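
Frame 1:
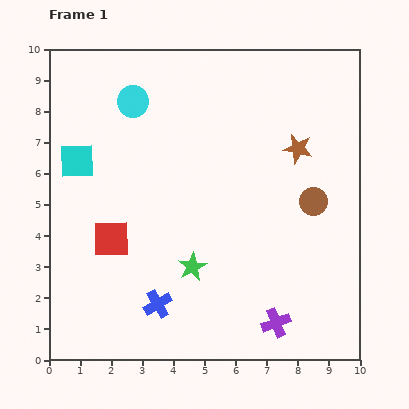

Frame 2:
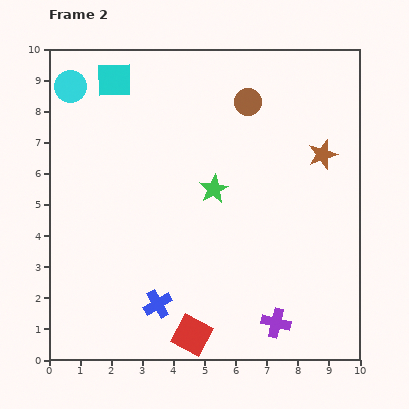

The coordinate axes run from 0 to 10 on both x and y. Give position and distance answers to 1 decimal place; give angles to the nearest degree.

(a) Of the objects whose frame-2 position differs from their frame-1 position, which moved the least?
the brown star

(moved 0.8)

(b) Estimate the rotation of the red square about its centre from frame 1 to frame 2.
29° clockwise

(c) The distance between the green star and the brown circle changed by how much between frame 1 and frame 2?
-1.4

Distance in frame 1: 4.4. Distance in frame 2: 3.0.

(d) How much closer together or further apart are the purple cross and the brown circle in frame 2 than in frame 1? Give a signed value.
+3.1

Distance in frame 1: 4.1. Distance in frame 2: 7.2.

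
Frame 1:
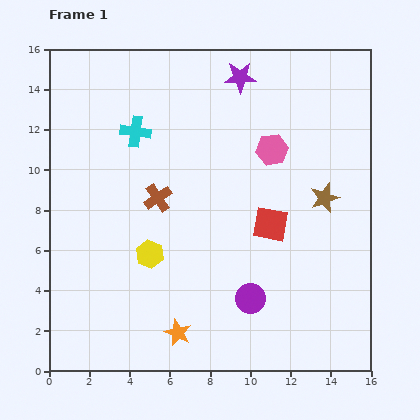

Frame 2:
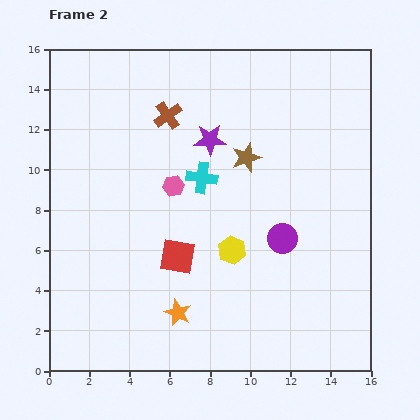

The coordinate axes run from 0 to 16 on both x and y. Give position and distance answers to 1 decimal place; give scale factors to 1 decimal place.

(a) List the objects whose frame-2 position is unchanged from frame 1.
none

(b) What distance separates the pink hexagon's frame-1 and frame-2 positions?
5.2

The pink hexagon moved from (11.1, 11.0) to (6.2, 9.2), a distance of √(4.9² + 1.8²) ≈ 5.2.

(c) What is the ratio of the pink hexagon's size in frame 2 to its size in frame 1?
0.7×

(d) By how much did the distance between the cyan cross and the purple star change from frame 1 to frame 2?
-4.0

Distance in frame 1: 5.9. Distance in frame 2: 1.9.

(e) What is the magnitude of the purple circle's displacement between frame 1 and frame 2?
3.4

The purple circle moved from (10.0, 3.6) to (11.6, 6.6), a distance of √(1.6² + 3.0²) ≈ 3.4.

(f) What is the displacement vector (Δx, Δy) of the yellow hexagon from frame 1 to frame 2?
(4.1, 0.2)

The yellow hexagon was at (5.0, 5.8) in frame 1 and (9.1, 6.0) in frame 2.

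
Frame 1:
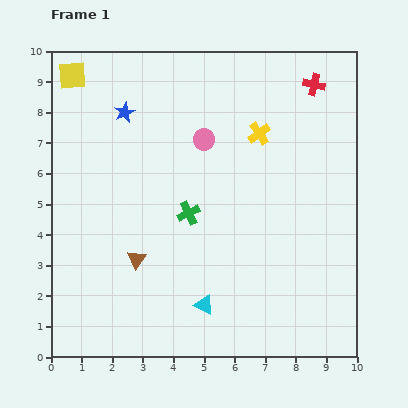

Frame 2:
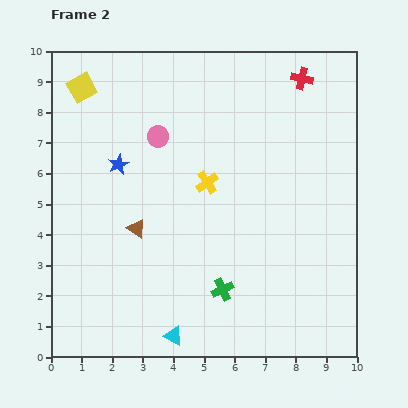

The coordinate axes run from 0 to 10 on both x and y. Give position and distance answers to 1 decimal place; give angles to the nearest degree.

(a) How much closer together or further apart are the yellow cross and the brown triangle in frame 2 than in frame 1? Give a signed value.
-3.0

Distance in frame 1: 5.7. Distance in frame 2: 2.7.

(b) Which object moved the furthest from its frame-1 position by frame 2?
the green cross

(moved 2.7; next 2.3)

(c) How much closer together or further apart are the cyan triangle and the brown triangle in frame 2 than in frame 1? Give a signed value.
+1.0

Distance in frame 1: 2.7. Distance in frame 2: 3.7.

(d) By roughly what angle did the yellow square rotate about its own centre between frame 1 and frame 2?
26° counter-clockwise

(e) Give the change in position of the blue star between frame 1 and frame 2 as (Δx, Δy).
(-0.2, -1.7)

The blue star was at (2.4, 8.0) in frame 1 and (2.2, 6.3) in frame 2.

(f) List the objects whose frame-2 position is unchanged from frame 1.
none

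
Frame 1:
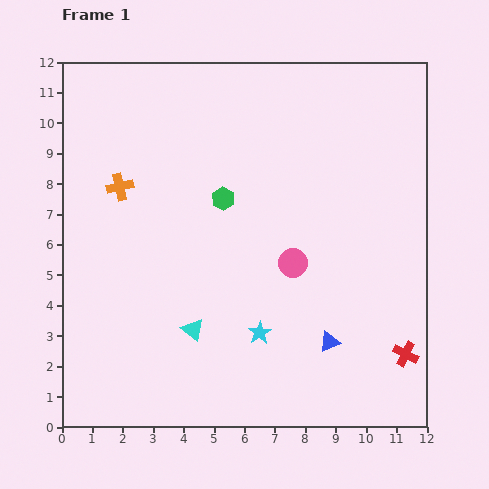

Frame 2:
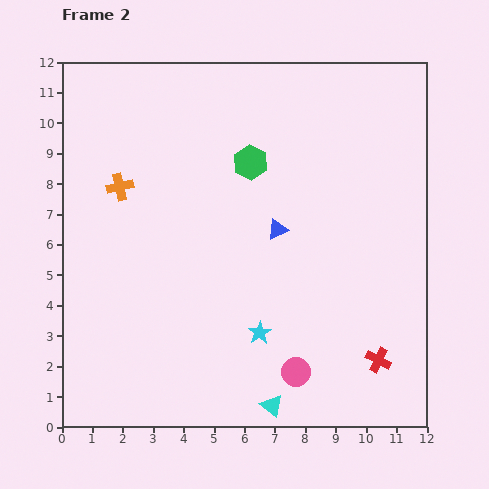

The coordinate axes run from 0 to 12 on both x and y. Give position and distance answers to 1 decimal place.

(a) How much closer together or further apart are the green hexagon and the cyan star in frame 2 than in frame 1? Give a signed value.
+1.0

Distance in frame 1: 4.6. Distance in frame 2: 5.6.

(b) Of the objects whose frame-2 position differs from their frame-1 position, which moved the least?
the red cross

(moved 0.9)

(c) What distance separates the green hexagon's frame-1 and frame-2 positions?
1.5

The green hexagon moved from (5.3, 7.5) to (6.2, 8.7), a distance of √(0.9² + 1.2²) ≈ 1.5.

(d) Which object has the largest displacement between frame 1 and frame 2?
the blue triangle

(moved 4.1; next 3.6)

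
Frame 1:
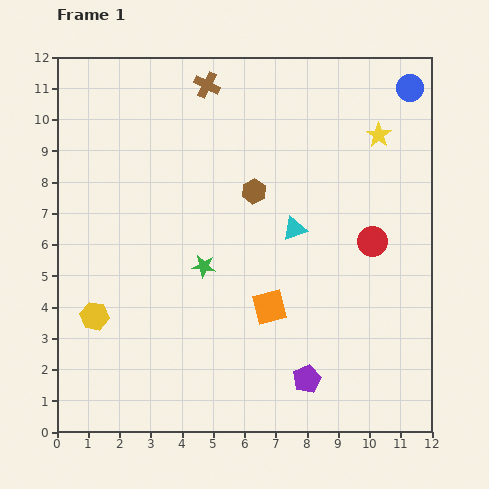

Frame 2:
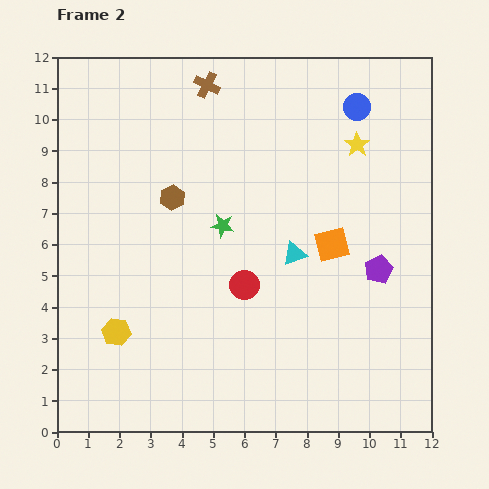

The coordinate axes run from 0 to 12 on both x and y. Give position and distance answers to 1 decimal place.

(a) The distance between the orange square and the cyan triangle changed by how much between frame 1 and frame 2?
-1.4

Distance in frame 1: 2.6. Distance in frame 2: 1.2.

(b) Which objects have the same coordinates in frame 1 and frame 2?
the brown cross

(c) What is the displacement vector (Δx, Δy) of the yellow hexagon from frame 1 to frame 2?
(0.7, -0.5)

The yellow hexagon was at (1.2, 3.7) in frame 1 and (1.9, 3.2) in frame 2.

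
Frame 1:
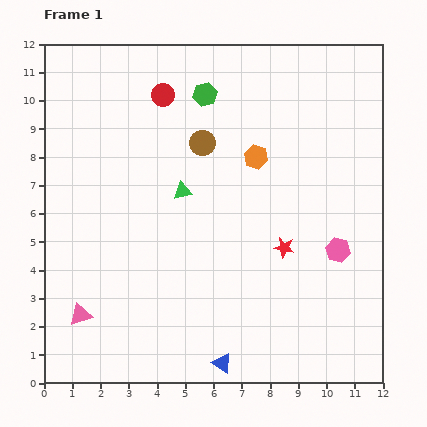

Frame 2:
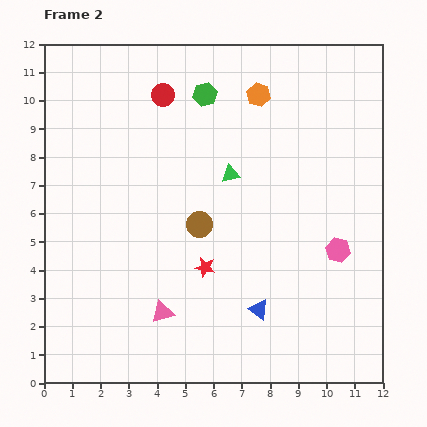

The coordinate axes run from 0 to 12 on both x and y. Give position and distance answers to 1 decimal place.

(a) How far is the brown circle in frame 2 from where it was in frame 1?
2.9

The brown circle moved from (5.6, 8.5) to (5.5, 5.6), a distance of √(0.1² + 2.9²) ≈ 2.9.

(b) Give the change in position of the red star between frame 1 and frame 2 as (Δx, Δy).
(-2.8, -0.7)

The red star was at (8.5, 4.8) in frame 1 and (5.7, 4.1) in frame 2.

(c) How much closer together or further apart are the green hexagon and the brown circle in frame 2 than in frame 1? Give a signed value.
+2.9

Distance in frame 1: 1.7. Distance in frame 2: 4.6.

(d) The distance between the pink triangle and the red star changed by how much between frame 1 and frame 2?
-5.4

Distance in frame 1: 7.6. Distance in frame 2: 2.2.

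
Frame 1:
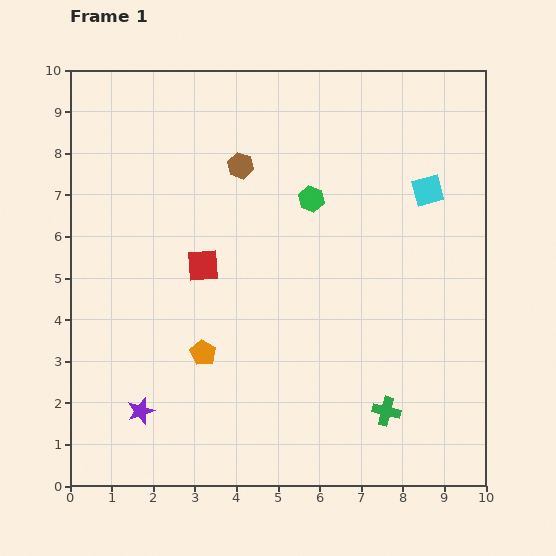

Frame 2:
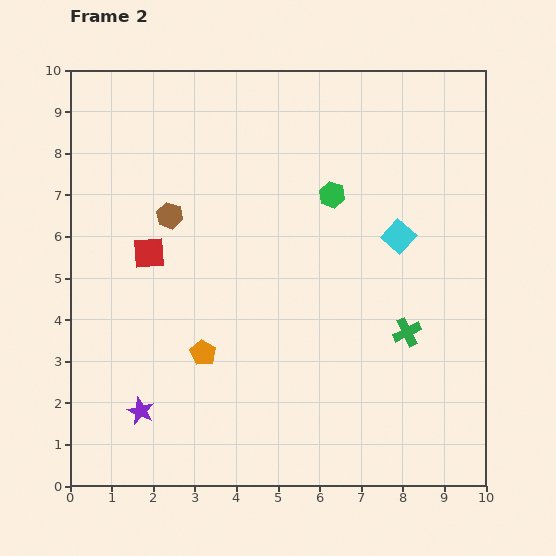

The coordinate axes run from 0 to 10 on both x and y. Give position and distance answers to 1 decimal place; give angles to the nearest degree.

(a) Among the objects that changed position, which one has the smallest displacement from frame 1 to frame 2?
the green hexagon

(moved 0.5)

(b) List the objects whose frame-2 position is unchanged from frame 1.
the orange pentagon, the purple star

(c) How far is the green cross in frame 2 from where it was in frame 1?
2.0

The green cross moved from (7.6, 1.8) to (8.1, 3.7), a distance of √(0.5² + 1.9²) ≈ 2.0.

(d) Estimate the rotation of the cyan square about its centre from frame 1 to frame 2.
34° counter-clockwise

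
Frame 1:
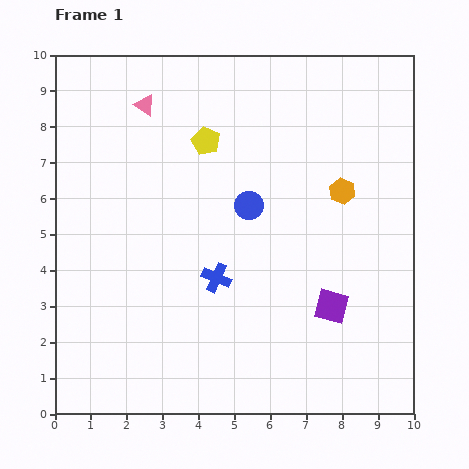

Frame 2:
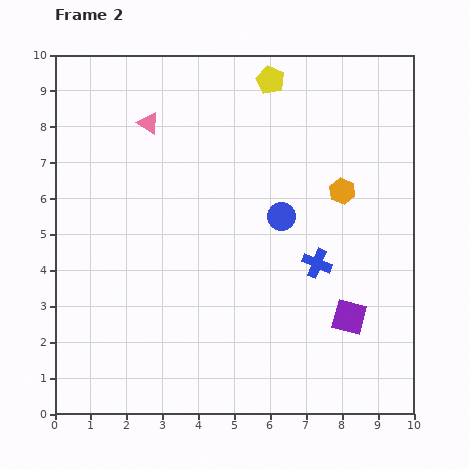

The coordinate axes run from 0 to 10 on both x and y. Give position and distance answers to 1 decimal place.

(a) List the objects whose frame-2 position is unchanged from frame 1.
the orange hexagon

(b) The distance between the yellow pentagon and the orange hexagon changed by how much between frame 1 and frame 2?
-0.3

Distance in frame 1: 4.0. Distance in frame 2: 3.7.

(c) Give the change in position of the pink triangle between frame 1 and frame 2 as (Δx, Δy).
(0.1, -0.5)

The pink triangle was at (2.5, 8.6) in frame 1 and (2.6, 8.1) in frame 2.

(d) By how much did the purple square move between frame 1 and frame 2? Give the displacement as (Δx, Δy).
(0.5, -0.3)

The purple square was at (7.7, 3.0) in frame 1 and (8.2, 2.7) in frame 2.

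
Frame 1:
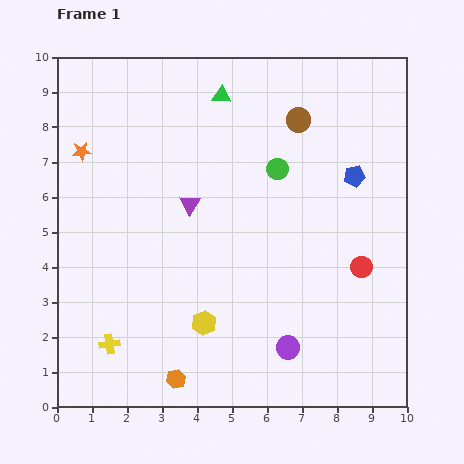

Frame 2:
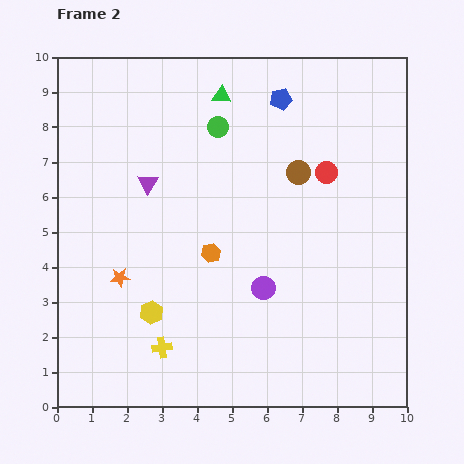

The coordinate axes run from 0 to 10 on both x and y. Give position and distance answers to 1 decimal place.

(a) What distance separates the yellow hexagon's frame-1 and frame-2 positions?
1.5

The yellow hexagon moved from (4.2, 2.4) to (2.7, 2.7), a distance of √(1.5² + 0.3²) ≈ 1.5.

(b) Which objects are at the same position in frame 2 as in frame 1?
the green triangle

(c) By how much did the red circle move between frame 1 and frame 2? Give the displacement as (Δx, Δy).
(-1.0, 2.7)

The red circle was at (8.7, 4.0) in frame 1 and (7.7, 6.7) in frame 2.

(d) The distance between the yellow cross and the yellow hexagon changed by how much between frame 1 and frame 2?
-1.8

Distance in frame 1: 2.8. Distance in frame 2: 1.0.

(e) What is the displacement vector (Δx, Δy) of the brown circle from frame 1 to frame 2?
(0.0, -1.5)

The brown circle was at (6.9, 8.2) in frame 1 and (6.9, 6.7) in frame 2.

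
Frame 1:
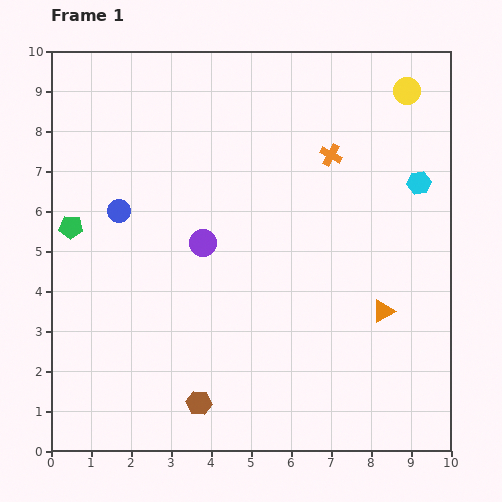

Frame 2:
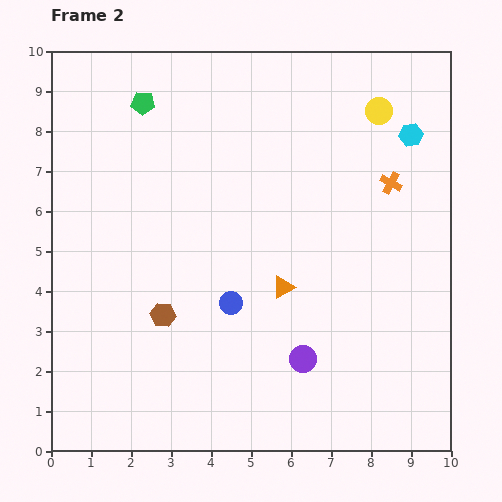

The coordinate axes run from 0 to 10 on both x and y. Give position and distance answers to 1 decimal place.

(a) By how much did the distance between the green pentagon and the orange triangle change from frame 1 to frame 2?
-2.3

Distance in frame 1: 8.1. Distance in frame 2: 5.8.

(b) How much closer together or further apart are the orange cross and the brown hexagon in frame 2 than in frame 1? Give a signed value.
-0.4

Distance in frame 1: 7.0. Distance in frame 2: 6.6.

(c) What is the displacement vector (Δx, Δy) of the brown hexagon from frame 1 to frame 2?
(-0.9, 2.2)

The brown hexagon was at (3.7, 1.2) in frame 1 and (2.8, 3.4) in frame 2.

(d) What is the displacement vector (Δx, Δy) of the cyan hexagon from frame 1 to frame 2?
(-0.2, 1.2)

The cyan hexagon was at (9.2, 6.7) in frame 1 and (9.0, 7.9) in frame 2.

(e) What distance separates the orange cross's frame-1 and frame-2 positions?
1.7

The orange cross moved from (7.0, 7.4) to (8.5, 6.7), a distance of √(1.5² + 0.7²) ≈ 1.7.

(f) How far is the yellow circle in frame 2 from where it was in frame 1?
0.9

The yellow circle moved from (8.9, 9.0) to (8.2, 8.5), a distance of √(0.7² + 0.5²) ≈ 0.9.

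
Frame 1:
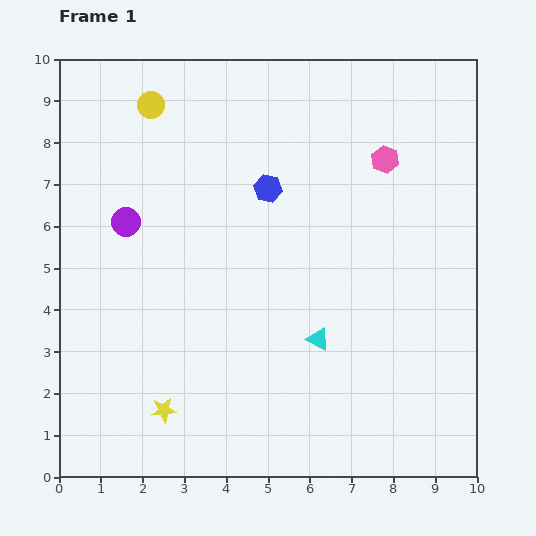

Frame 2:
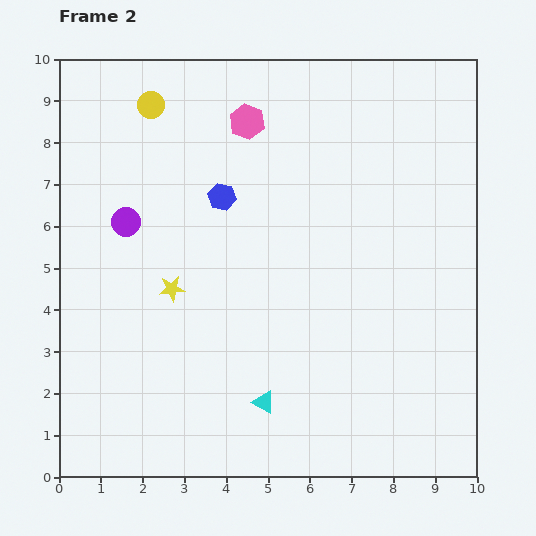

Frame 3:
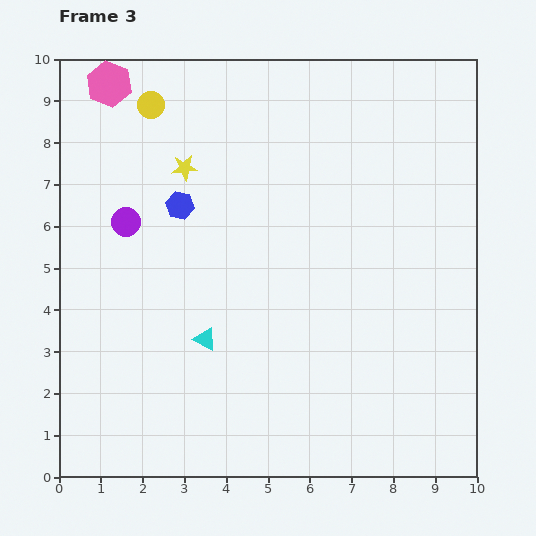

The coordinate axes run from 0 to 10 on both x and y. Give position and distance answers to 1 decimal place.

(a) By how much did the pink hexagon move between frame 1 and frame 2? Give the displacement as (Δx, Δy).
(-3.3, 0.9)

The pink hexagon was at (7.8, 7.6) in frame 1 and (4.5, 8.5) in frame 2.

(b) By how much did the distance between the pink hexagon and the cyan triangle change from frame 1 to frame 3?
+1.9

Distance in frame 1: 4.6. Distance in frame 3: 6.5.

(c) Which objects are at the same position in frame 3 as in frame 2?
the yellow circle, the purple circle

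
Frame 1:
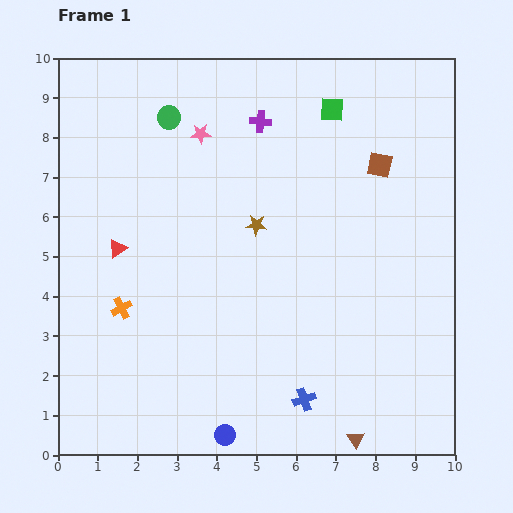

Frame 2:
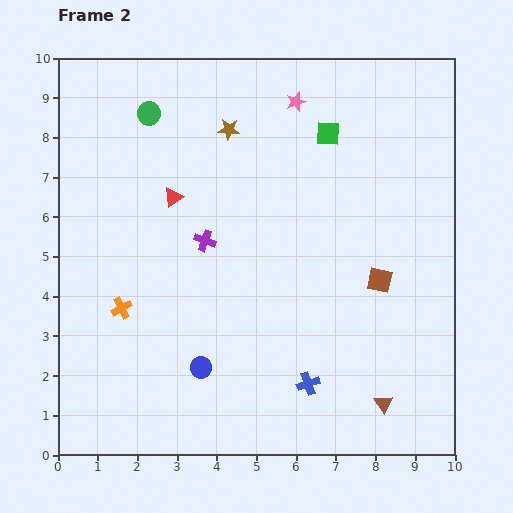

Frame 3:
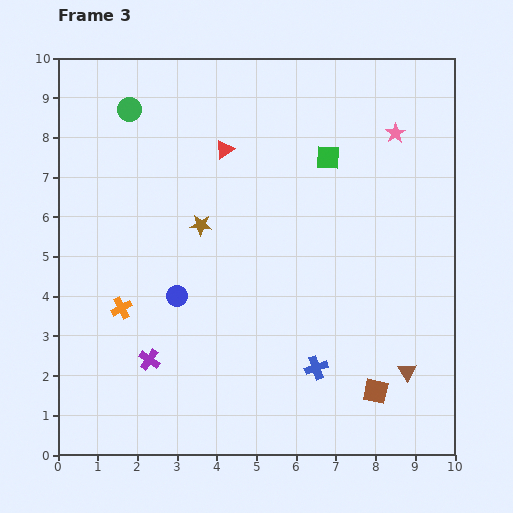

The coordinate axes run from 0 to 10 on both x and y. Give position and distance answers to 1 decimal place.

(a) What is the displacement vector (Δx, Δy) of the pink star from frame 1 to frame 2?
(2.4, 0.8)

The pink star was at (3.6, 8.1) in frame 1 and (6.0, 8.9) in frame 2.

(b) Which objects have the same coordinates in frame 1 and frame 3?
the orange cross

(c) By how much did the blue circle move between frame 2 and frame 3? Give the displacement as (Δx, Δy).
(-0.6, 1.8)

The blue circle was at (3.6, 2.2) in frame 2 and (3.0, 4.0) in frame 3.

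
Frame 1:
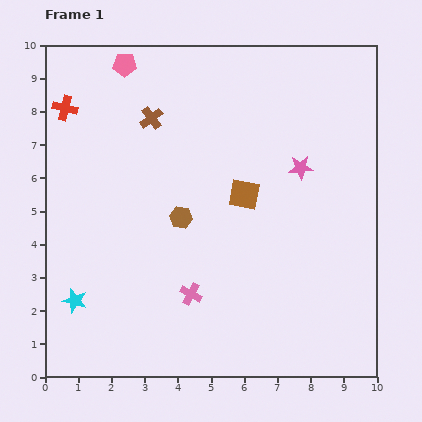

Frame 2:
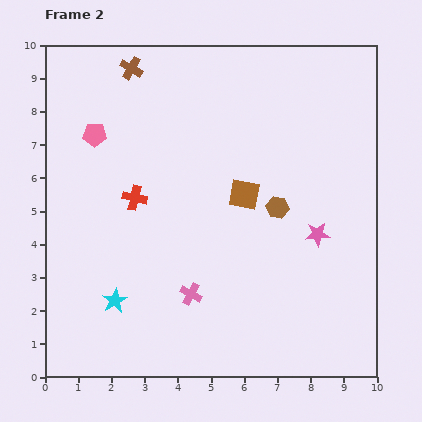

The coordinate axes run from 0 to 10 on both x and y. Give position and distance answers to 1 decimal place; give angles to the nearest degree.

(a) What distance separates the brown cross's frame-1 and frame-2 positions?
1.6

The brown cross moved from (3.2, 7.8) to (2.6, 9.3), a distance of √(0.6² + 1.5²) ≈ 1.6.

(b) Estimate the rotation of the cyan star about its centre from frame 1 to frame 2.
27° clockwise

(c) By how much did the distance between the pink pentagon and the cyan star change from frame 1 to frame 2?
-2.3

Distance in frame 1: 7.3. Distance in frame 2: 5.0.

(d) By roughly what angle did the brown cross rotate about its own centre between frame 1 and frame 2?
24° counter-clockwise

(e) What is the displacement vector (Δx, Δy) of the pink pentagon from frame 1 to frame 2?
(-0.9, -2.1)

The pink pentagon was at (2.4, 9.4) in frame 1 and (1.5, 7.3) in frame 2.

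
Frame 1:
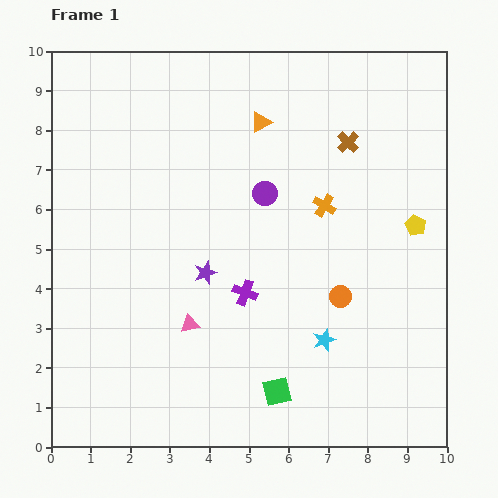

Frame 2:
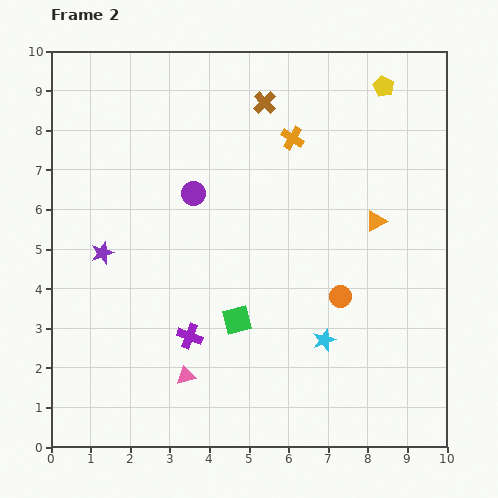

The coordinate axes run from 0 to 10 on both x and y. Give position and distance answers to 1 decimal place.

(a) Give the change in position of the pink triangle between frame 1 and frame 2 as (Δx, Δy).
(-0.1, -1.3)

The pink triangle was at (3.5, 3.1) in frame 1 and (3.4, 1.8) in frame 2.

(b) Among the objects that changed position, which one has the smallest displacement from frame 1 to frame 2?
the pink triangle

(moved 1.3)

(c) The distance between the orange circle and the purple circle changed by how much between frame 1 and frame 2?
+1.3

Distance in frame 1: 3.2. Distance in frame 2: 4.5.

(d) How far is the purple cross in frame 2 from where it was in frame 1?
1.8

The purple cross moved from (4.9, 3.9) to (3.5, 2.8), a distance of √(1.4² + 1.1²) ≈ 1.8.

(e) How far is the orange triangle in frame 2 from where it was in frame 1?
3.8

The orange triangle moved from (5.3, 8.2) to (8.2, 5.7), a distance of √(2.9² + 2.5²) ≈ 3.8.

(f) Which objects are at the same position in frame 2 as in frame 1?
the cyan star, the orange circle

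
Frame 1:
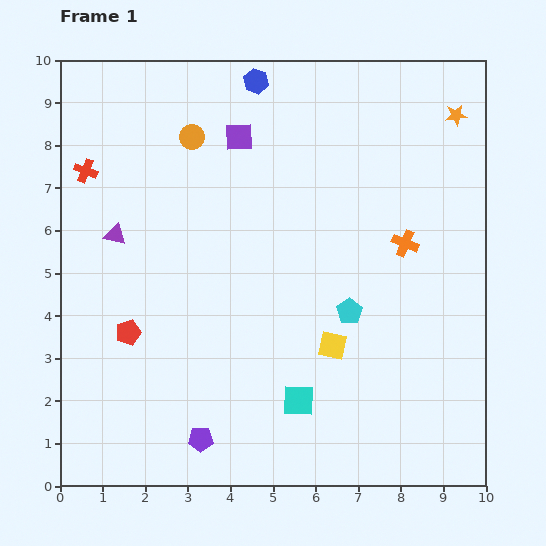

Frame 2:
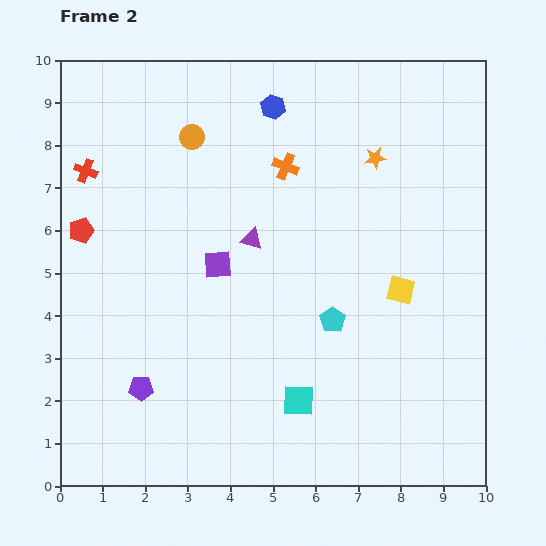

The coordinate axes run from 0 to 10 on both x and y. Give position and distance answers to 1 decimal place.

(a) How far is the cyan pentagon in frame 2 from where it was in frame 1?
0.4

The cyan pentagon moved from (6.8, 4.1) to (6.4, 3.9), a distance of √(0.4² + 0.2²) ≈ 0.4.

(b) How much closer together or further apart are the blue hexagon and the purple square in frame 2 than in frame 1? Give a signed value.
+2.5

Distance in frame 1: 1.4. Distance in frame 2: 3.9.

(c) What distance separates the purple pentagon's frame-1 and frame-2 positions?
1.8

The purple pentagon moved from (3.3, 1.1) to (1.9, 2.3), a distance of √(1.4² + 1.2²) ≈ 1.8.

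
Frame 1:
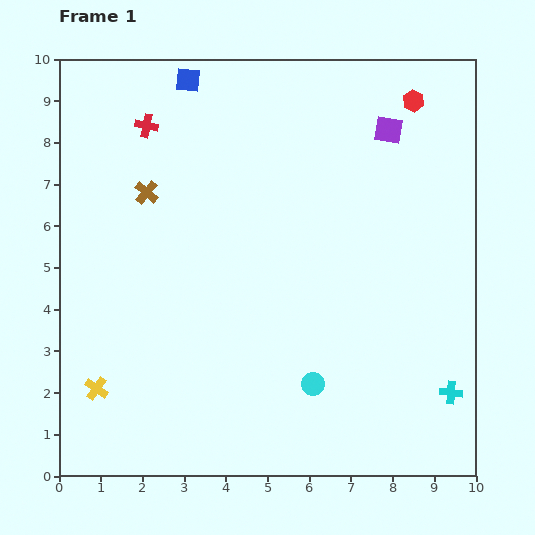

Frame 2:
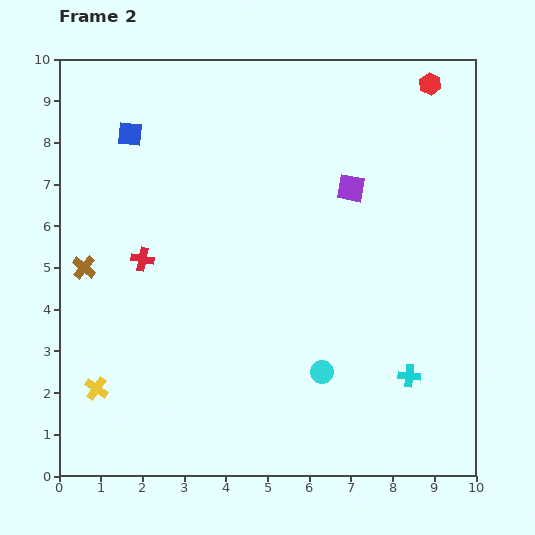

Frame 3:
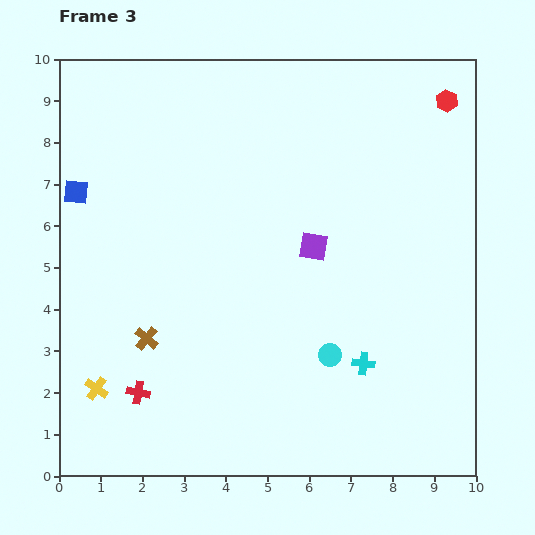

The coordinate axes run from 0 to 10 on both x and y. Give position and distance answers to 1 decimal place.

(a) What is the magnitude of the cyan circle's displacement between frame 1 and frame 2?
0.4

The cyan circle moved from (6.1, 2.2) to (6.3, 2.5), a distance of √(0.2² + 0.3²) ≈ 0.4.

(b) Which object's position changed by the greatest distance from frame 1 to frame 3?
the red cross

(moved 6.4; next 3.8)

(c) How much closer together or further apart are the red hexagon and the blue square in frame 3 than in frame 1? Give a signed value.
+3.8

Distance in frame 1: 5.4. Distance in frame 3: 9.2.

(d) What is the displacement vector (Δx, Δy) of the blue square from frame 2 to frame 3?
(-1.3, -1.4)

The blue square was at (1.7, 8.2) in frame 2 and (0.4, 6.8) in frame 3.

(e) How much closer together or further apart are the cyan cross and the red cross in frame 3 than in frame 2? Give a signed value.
-1.6

Distance in frame 2: 7.0. Distance in frame 3: 5.4.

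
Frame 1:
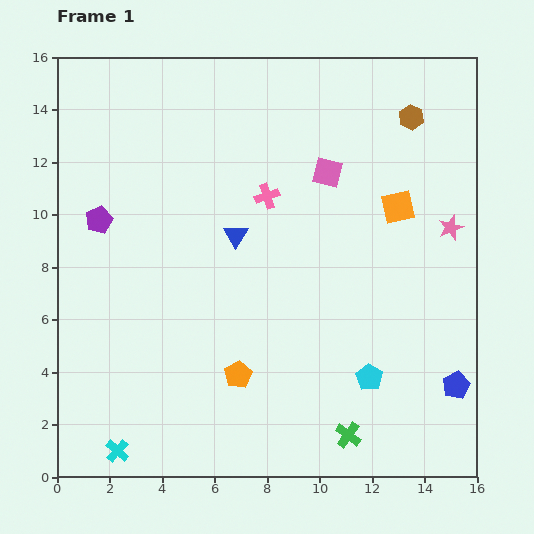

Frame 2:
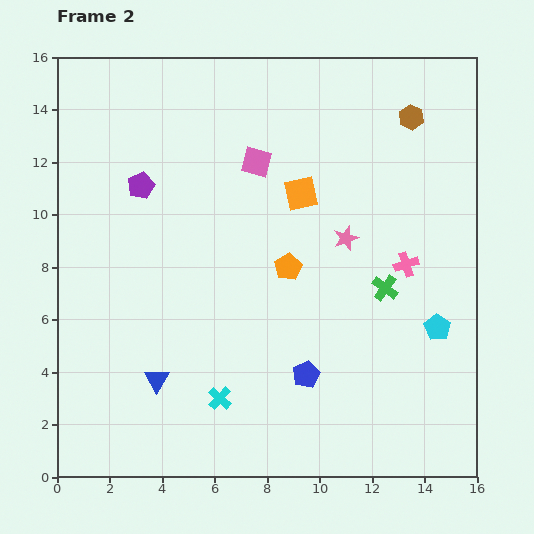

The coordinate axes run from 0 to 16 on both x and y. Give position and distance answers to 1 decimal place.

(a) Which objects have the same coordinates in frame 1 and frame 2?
the brown hexagon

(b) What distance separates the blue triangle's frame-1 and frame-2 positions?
6.3

The blue triangle moved from (6.8, 9.2) to (3.8, 3.7), a distance of √(3.0² + 5.5²) ≈ 6.3.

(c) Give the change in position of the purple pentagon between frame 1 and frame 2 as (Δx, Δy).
(1.6, 1.3)

The purple pentagon was at (1.6, 9.8) in frame 1 and (3.2, 11.1) in frame 2.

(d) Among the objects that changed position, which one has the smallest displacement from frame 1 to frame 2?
the purple pentagon

(moved 2.1)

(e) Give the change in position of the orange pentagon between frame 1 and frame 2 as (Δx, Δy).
(1.9, 4.1)

The orange pentagon was at (6.9, 3.9) in frame 1 and (8.8, 8.0) in frame 2.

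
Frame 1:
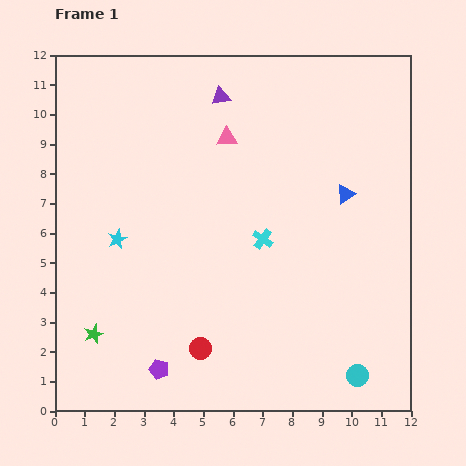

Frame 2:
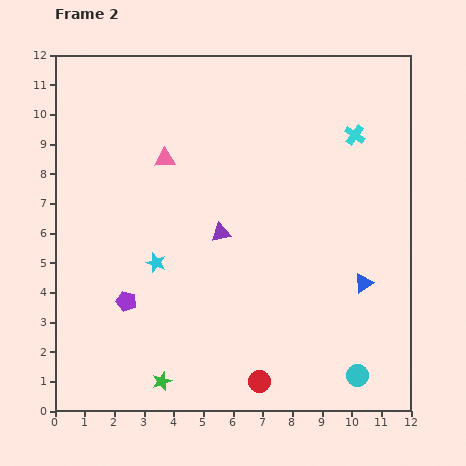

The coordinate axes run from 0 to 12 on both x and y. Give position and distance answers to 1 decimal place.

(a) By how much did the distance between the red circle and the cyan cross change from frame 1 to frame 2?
+4.6

Distance in frame 1: 4.3. Distance in frame 2: 8.9.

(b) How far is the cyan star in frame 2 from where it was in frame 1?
1.5

The cyan star moved from (2.1, 5.8) to (3.4, 5.0), a distance of √(1.3² + 0.8²) ≈ 1.5.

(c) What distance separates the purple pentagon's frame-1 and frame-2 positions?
2.5

The purple pentagon moved from (3.5, 1.4) to (2.4, 3.7), a distance of √(1.1² + 2.3²) ≈ 2.5.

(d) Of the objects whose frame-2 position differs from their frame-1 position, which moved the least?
the cyan star

(moved 1.5)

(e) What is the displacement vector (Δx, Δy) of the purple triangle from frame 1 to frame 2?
(0.0, -4.6)

The purple triangle was at (5.6, 10.6) in frame 1 and (5.6, 6.0) in frame 2.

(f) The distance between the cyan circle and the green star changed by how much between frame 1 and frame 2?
-2.4

Distance in frame 1: 9.0. Distance in frame 2: 6.6.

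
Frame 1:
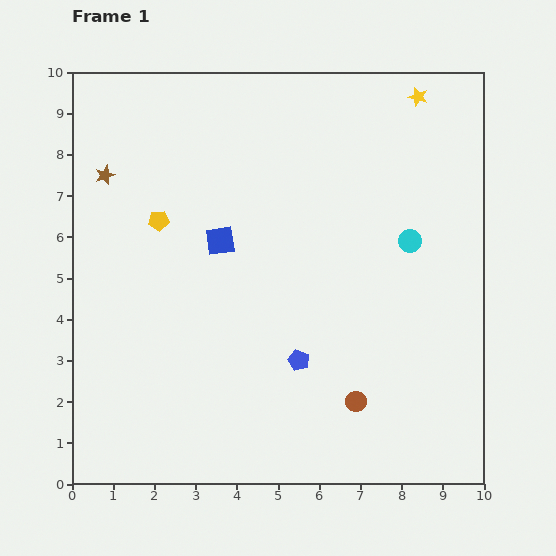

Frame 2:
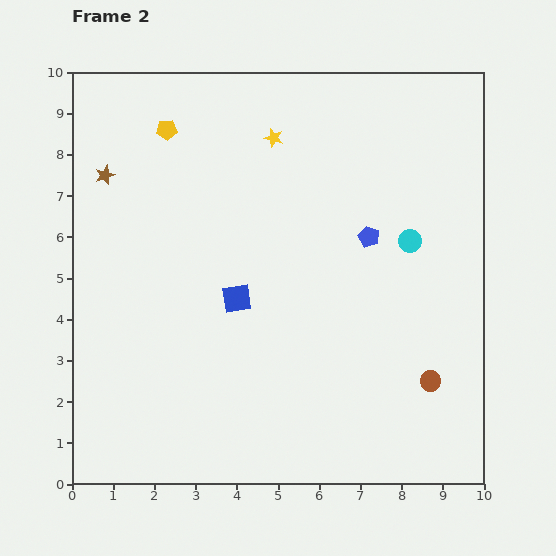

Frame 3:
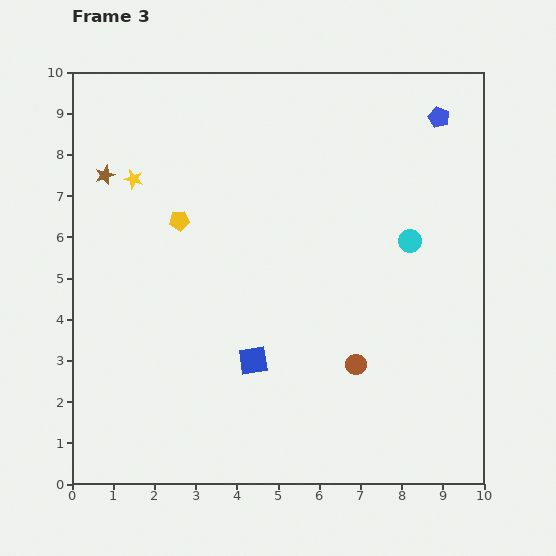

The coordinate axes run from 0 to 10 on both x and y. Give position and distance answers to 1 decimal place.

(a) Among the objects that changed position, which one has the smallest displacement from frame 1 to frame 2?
the blue square

(moved 1.5)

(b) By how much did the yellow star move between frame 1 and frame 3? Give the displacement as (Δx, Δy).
(-6.9, -2.0)

The yellow star was at (8.4, 9.4) in frame 1 and (1.5, 7.4) in frame 3.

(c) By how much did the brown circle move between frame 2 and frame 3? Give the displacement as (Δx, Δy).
(-1.8, 0.4)

The brown circle was at (8.7, 2.5) in frame 2 and (6.9, 2.9) in frame 3.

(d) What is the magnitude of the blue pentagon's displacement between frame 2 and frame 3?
3.4

The blue pentagon moved from (7.2, 6.0) to (8.9, 8.9), a distance of √(1.7² + 2.9²) ≈ 3.4.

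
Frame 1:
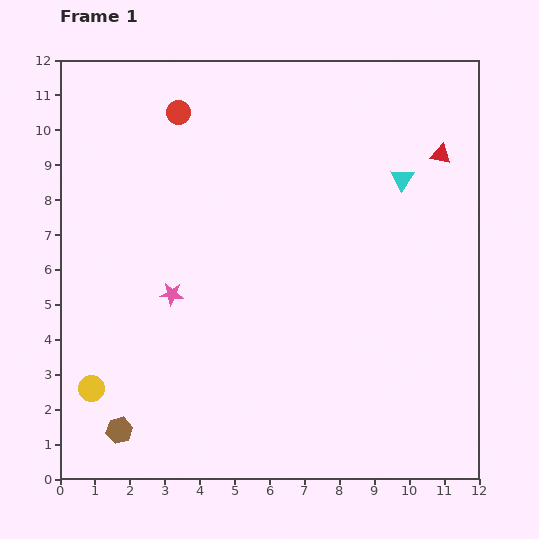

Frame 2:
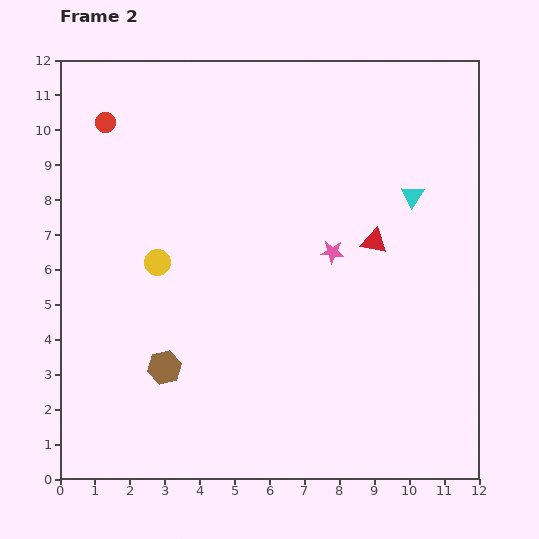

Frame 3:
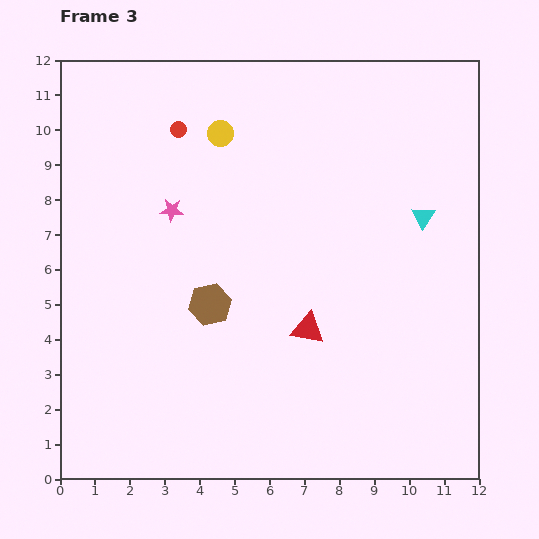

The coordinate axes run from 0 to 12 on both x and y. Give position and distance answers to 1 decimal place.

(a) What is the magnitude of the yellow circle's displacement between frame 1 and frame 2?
4.1

The yellow circle moved from (0.9, 2.6) to (2.8, 6.2), a distance of √(1.9² + 3.6²) ≈ 4.1.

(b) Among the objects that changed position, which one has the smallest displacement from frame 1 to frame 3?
the red circle

(moved 0.5)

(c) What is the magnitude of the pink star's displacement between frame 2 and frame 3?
4.8

The pink star moved from (7.8, 6.5) to (3.2, 7.7), a distance of √(4.6² + 1.2²) ≈ 4.8.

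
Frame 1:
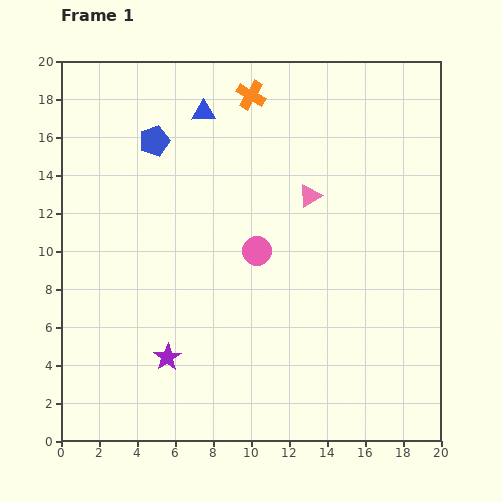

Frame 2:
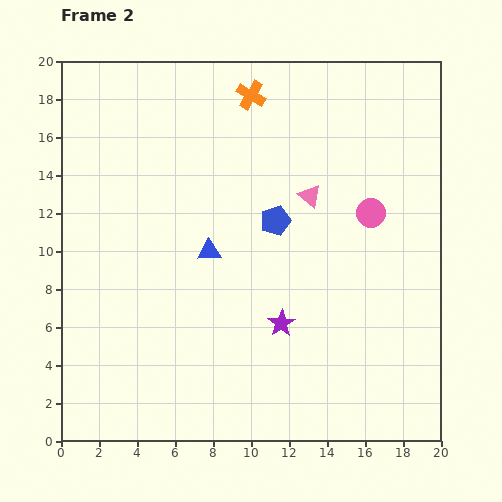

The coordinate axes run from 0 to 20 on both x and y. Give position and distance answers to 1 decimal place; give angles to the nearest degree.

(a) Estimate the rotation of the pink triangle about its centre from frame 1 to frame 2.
45° counter-clockwise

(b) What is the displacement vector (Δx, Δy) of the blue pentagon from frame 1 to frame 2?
(6.4, -4.2)

The blue pentagon was at (4.9, 15.8) in frame 1 and (11.3, 11.6) in frame 2.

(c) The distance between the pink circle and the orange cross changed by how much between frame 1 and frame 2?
+0.6

Distance in frame 1: 8.2. Distance in frame 2: 8.8.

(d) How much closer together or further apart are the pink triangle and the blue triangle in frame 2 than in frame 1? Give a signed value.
-1.1

Distance in frame 1: 7.1. Distance in frame 2: 6.0.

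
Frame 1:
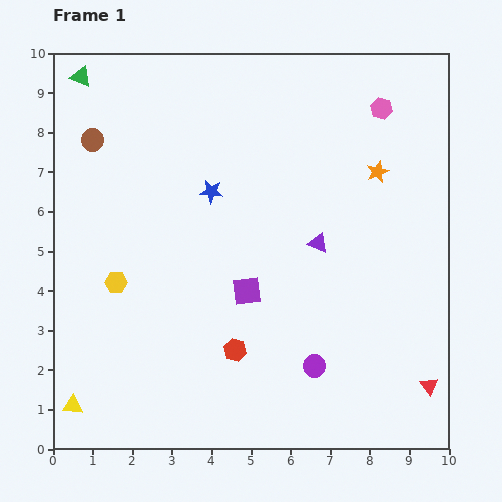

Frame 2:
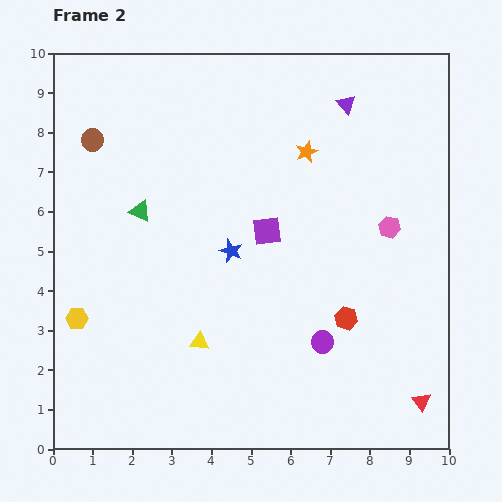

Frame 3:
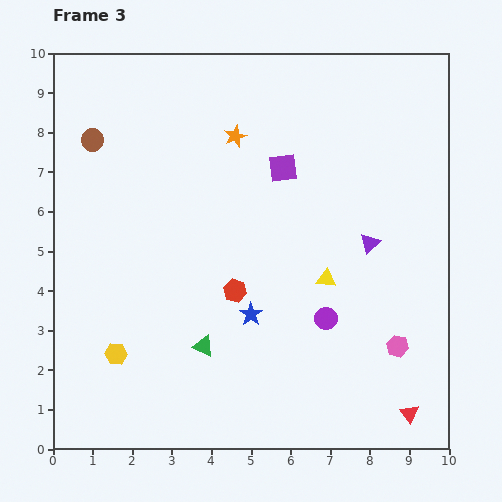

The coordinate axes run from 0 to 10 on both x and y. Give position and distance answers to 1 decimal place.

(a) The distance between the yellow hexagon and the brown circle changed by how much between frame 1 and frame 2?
+0.9

Distance in frame 1: 3.6. Distance in frame 2: 4.5.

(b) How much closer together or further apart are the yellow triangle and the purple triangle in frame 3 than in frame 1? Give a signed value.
-6.0

Distance in frame 1: 7.4. Distance in frame 3: 1.4.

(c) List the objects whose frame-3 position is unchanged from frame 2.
the brown circle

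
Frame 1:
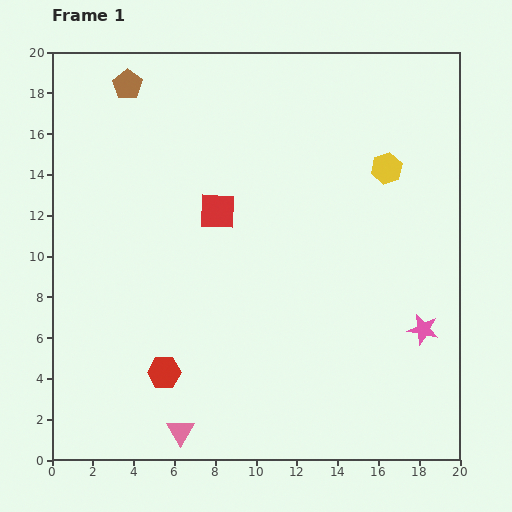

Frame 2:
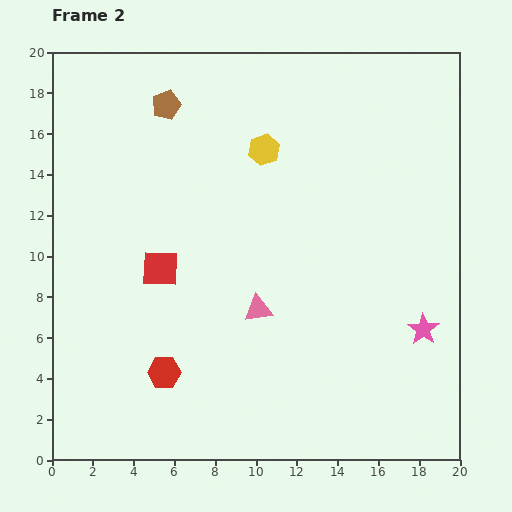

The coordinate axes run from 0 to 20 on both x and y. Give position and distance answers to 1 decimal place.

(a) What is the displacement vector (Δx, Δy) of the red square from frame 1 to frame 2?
(-2.8, -2.8)

The red square was at (8.1, 12.2) in frame 1 and (5.3, 9.4) in frame 2.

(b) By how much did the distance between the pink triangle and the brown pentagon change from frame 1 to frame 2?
-6.2

Distance in frame 1: 17.2. Distance in frame 2: 11.0.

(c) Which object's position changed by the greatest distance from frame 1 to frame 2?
the pink triangle

(moved 7.1; next 6.1)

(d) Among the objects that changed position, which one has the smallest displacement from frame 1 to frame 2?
the brown pentagon

(moved 2.1)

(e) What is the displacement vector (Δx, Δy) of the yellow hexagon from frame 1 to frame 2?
(-6.0, 0.9)

The yellow hexagon was at (16.4, 14.3) in frame 1 and (10.4, 15.2) in frame 2.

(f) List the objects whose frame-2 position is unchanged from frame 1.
the red hexagon, the pink star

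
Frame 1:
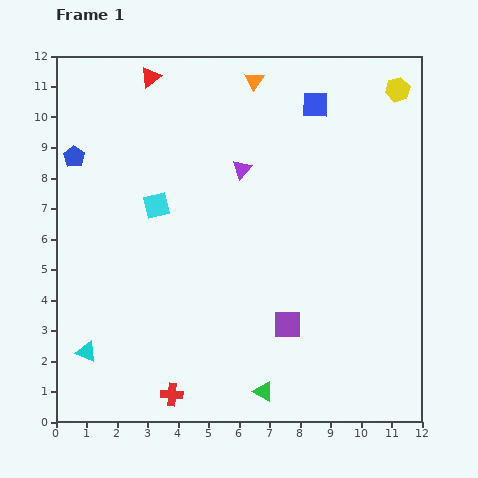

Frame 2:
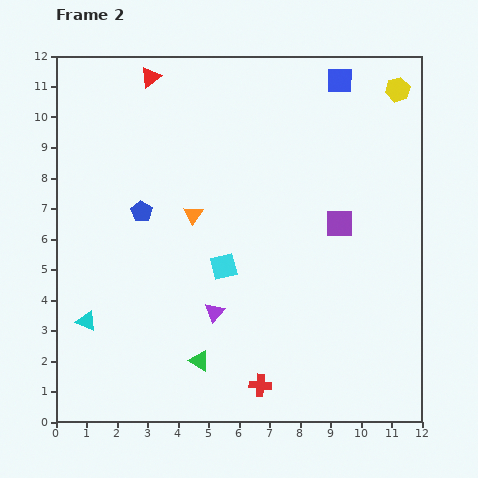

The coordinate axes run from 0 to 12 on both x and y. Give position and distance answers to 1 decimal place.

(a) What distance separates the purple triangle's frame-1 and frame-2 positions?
4.8

The purple triangle moved from (6.1, 8.3) to (5.2, 3.6), a distance of √(0.9² + 4.7²) ≈ 4.8.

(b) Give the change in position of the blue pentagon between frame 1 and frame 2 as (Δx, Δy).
(2.2, -1.8)

The blue pentagon was at (0.6, 8.7) in frame 1 and (2.8, 6.9) in frame 2.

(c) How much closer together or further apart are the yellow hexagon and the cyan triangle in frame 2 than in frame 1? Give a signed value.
-0.6

Distance in frame 1: 13.3. Distance in frame 2: 12.7.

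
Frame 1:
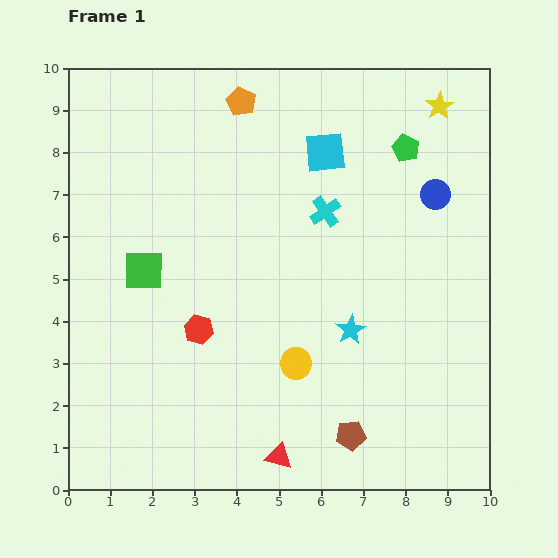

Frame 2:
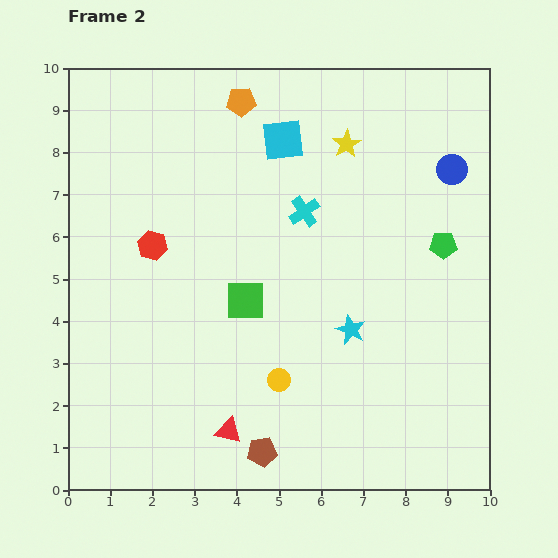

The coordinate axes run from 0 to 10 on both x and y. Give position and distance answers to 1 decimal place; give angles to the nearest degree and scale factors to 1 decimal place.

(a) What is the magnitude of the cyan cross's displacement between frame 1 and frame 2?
0.5

The cyan cross moved from (6.1, 6.6) to (5.6, 6.6), a distance of √(0.5² + 0.0²) ≈ 0.5.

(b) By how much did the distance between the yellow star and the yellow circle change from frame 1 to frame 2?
-1.2

Distance in frame 1: 7.0. Distance in frame 2: 5.8.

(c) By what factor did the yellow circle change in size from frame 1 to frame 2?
0.7×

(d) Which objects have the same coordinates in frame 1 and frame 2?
the orange pentagon, the cyan star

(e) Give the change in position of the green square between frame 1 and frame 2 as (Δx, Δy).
(2.4, -0.7)

The green square was at (1.8, 5.2) in frame 1 and (4.2, 4.5) in frame 2.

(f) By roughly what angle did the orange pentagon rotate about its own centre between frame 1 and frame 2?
30° counter-clockwise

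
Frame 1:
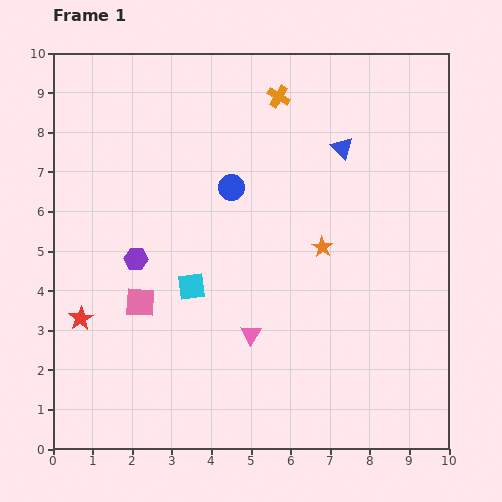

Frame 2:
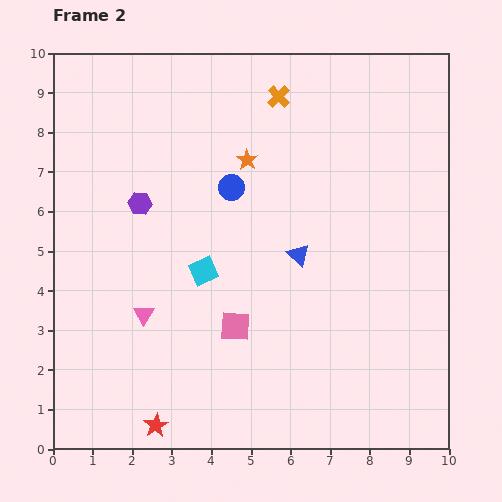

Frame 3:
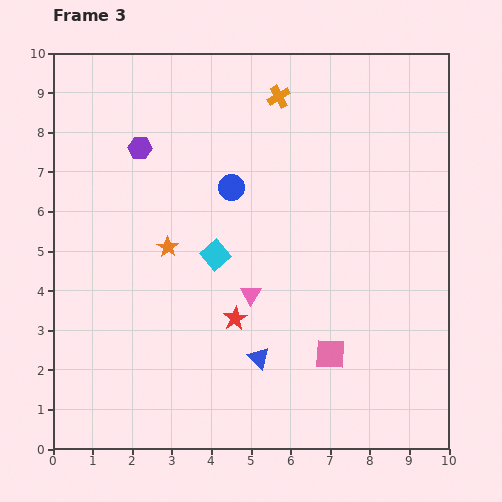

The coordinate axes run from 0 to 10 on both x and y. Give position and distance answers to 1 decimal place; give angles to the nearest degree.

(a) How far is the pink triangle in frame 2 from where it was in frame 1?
2.7

The pink triangle moved from (5.0, 2.9) to (2.3, 3.4), a distance of √(2.7² + 0.5²) ≈ 2.7.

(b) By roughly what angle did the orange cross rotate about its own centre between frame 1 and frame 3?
31° clockwise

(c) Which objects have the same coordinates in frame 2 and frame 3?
the orange cross, the blue circle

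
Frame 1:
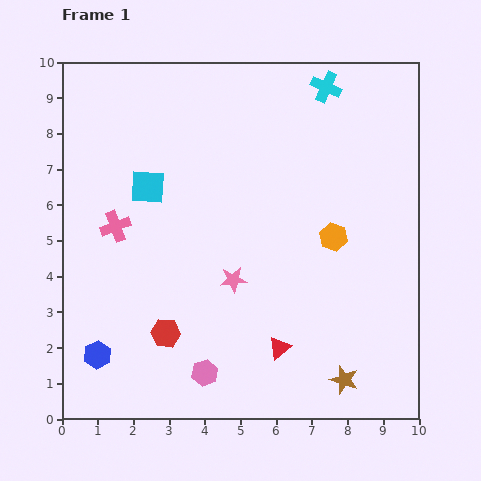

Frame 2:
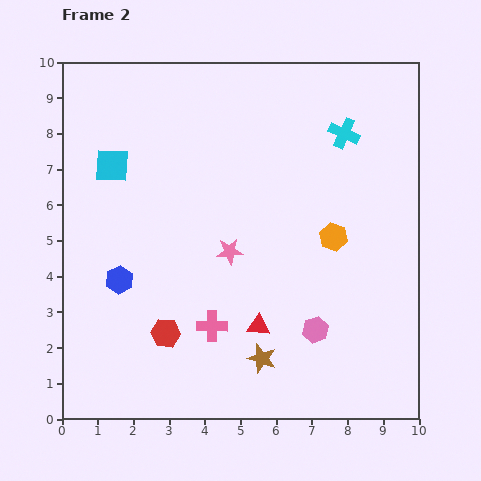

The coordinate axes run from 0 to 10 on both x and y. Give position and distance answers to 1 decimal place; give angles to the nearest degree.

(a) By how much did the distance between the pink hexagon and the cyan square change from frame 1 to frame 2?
+1.9

Distance in frame 1: 5.4. Distance in frame 2: 7.3.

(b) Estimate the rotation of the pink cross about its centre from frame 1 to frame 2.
21° clockwise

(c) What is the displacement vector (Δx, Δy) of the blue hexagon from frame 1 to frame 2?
(0.6, 2.1)

The blue hexagon was at (1.0, 1.8) in frame 1 and (1.6, 3.9) in frame 2.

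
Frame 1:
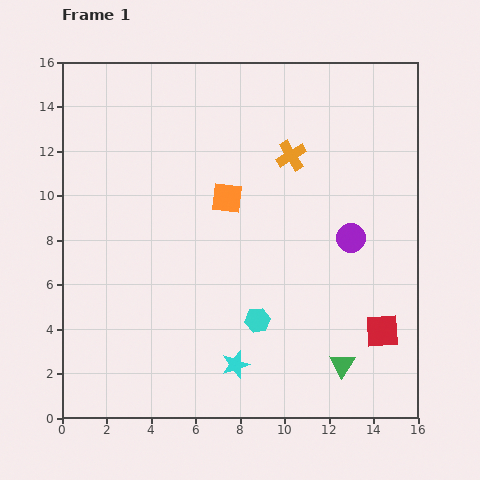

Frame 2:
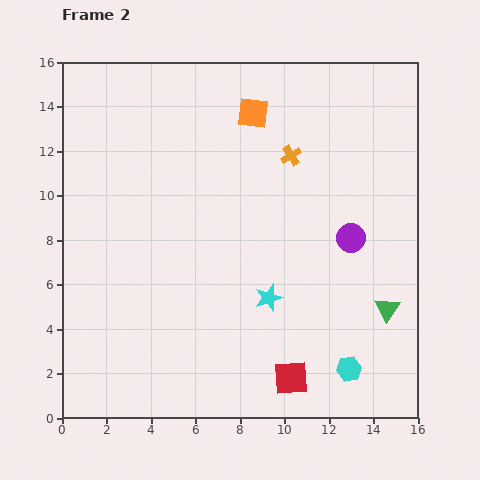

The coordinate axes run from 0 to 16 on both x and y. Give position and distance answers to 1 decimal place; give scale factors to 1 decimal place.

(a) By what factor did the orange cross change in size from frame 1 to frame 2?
0.7×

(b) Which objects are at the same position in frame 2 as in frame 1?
the purple circle, the orange cross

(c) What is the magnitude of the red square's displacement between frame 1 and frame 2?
4.6

The red square moved from (14.4, 3.9) to (10.3, 1.8), a distance of √(4.1² + 2.1²) ≈ 4.6.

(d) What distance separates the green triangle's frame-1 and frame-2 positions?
3.2

The green triangle moved from (12.6, 2.4) to (14.6, 4.9), a distance of √(2.0² + 2.5²) ≈ 3.2.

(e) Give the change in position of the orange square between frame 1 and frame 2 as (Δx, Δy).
(1.2, 3.8)

The orange square was at (7.4, 9.9) in frame 1 and (8.6, 13.7) in frame 2.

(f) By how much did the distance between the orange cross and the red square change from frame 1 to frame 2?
+1.1

Distance in frame 1: 8.9. Distance in frame 2: 10.0.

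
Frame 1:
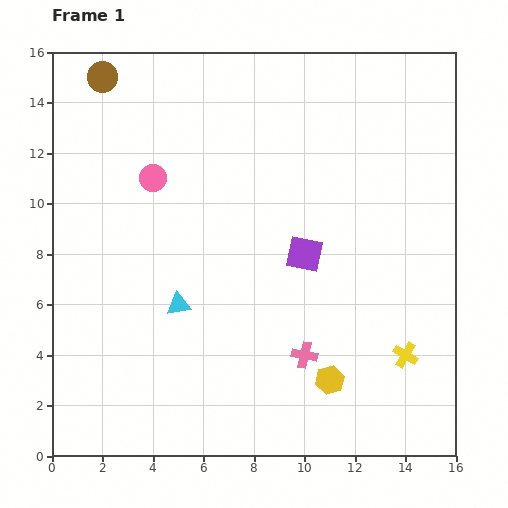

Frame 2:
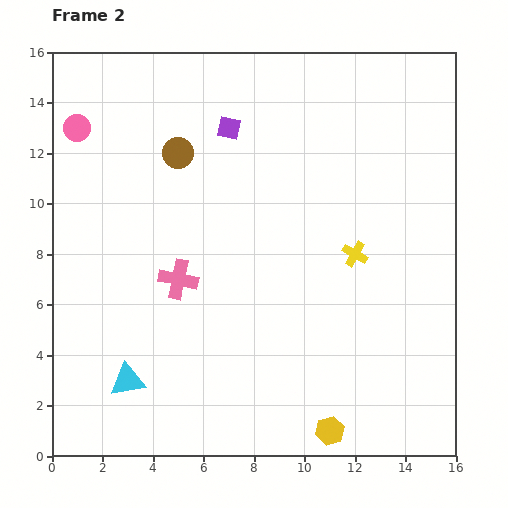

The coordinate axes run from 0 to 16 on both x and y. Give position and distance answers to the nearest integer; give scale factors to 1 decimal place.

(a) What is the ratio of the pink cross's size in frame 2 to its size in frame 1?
1.5×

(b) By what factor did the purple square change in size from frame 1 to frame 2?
0.7×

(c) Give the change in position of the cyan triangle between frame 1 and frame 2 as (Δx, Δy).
(-2, -3)

The cyan triangle was at (5, 6) in frame 1 and (3, 3) in frame 2.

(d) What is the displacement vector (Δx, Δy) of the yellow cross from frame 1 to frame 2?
(-2, 4)

The yellow cross was at (14, 4) in frame 1 and (12, 8) in frame 2.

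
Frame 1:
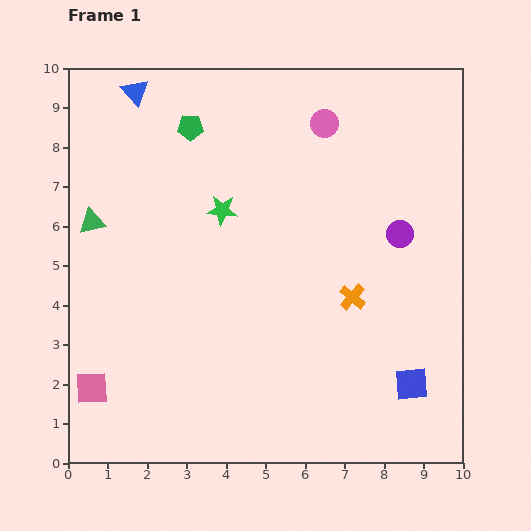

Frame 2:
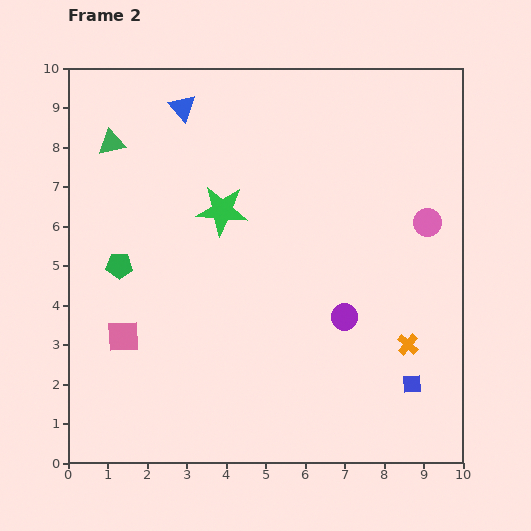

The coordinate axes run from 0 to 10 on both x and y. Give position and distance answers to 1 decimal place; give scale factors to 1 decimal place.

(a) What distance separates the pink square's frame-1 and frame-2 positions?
1.5

The pink square moved from (0.6, 1.9) to (1.4, 3.2), a distance of √(0.8² + 1.3²) ≈ 1.5.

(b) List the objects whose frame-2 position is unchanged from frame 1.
the green star, the blue square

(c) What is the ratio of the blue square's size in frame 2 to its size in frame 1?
0.6×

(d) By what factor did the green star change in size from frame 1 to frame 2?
1.7×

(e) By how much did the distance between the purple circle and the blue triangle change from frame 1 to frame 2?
-0.9

Distance in frame 1: 7.6. Distance in frame 2: 6.7.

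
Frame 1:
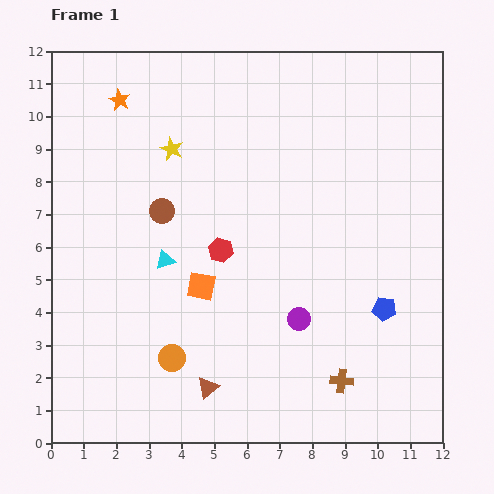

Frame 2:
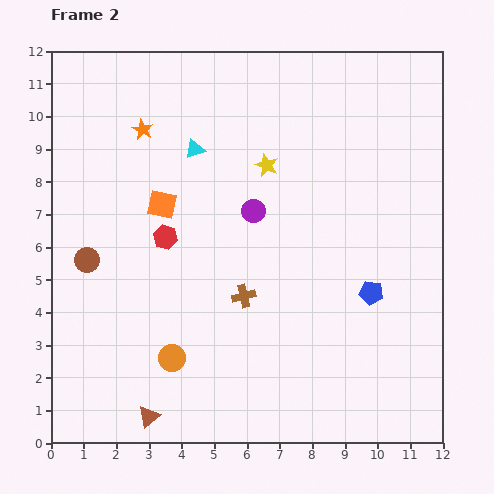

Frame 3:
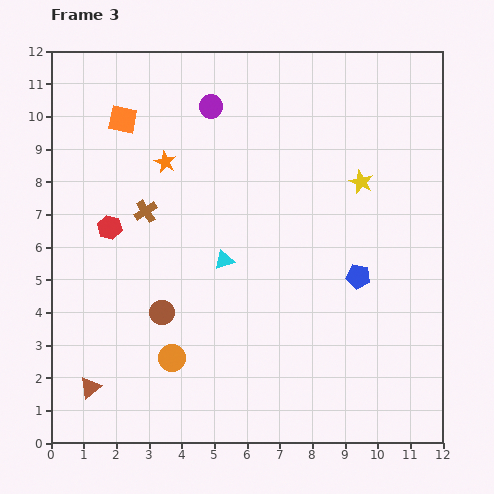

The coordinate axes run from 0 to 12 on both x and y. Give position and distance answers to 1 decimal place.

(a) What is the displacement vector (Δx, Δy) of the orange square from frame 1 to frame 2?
(-1.2, 2.5)

The orange square was at (4.6, 4.8) in frame 1 and (3.4, 7.3) in frame 2.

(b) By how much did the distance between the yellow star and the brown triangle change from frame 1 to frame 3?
+3.0

Distance in frame 1: 7.4. Distance in frame 3: 10.4.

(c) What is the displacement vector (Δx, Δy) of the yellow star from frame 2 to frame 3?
(2.9, -0.5)

The yellow star was at (6.6, 8.5) in frame 2 and (9.5, 8.0) in frame 3.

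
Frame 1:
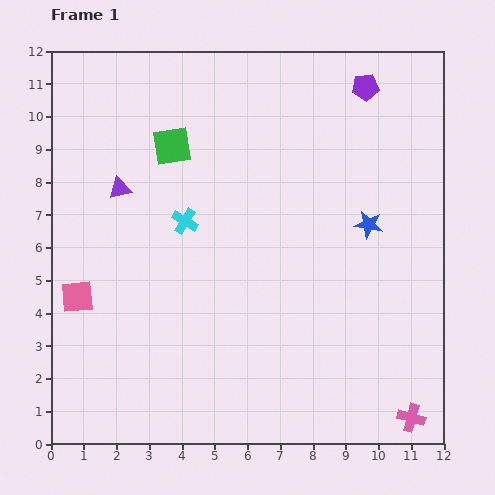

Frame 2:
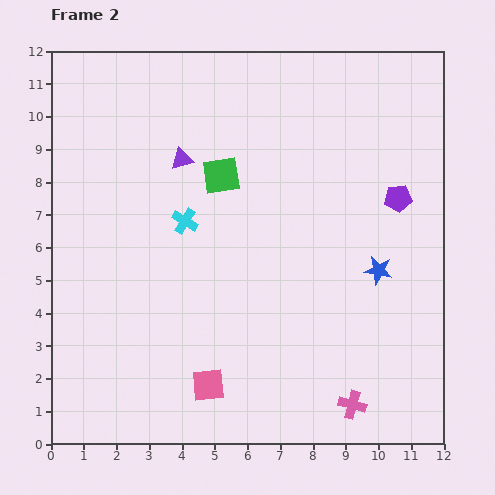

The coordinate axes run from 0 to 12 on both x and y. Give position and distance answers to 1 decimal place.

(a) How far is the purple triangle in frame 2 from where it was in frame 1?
2.1

The purple triangle moved from (2.1, 7.8) to (4.0, 8.7), a distance of √(1.9² + 0.9²) ≈ 2.1.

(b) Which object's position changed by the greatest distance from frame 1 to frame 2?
the pink square

(moved 4.8; next 3.5)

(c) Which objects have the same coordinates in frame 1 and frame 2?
the cyan cross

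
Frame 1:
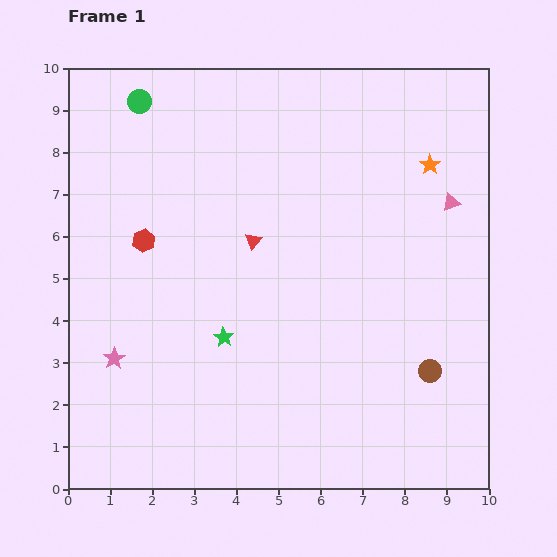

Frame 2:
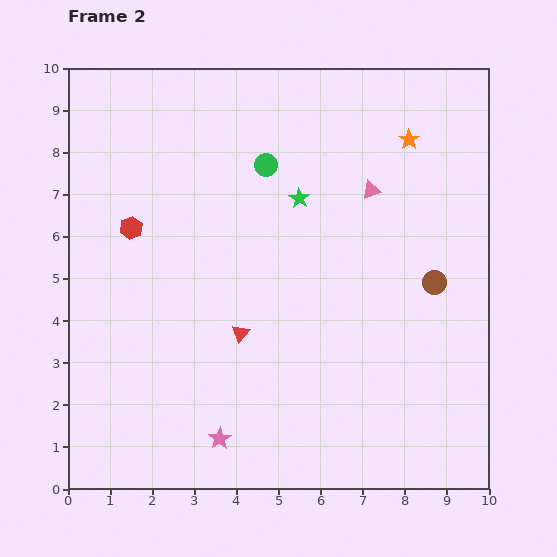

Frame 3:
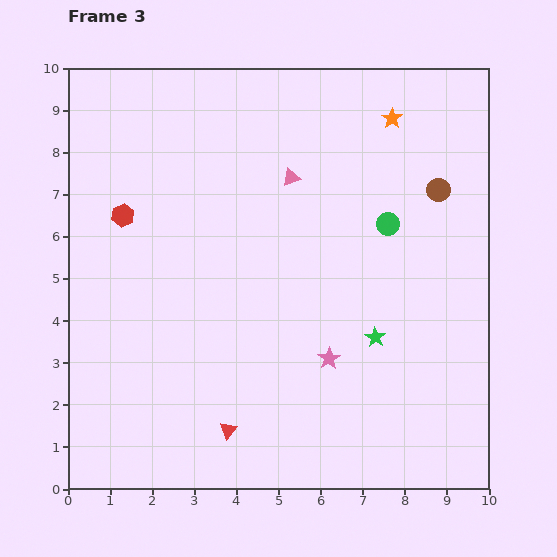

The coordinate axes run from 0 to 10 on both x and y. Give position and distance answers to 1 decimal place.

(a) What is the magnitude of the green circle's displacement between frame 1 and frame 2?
3.4

The green circle moved from (1.7, 9.2) to (4.7, 7.7), a distance of √(3.0² + 1.5²) ≈ 3.4.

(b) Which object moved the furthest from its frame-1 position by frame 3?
the green circle

(moved 6.6; next 5.1)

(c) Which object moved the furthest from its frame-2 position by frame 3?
the green star

(moved 3.8; next 3.2)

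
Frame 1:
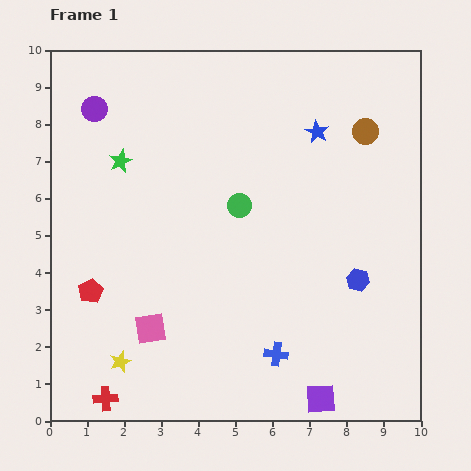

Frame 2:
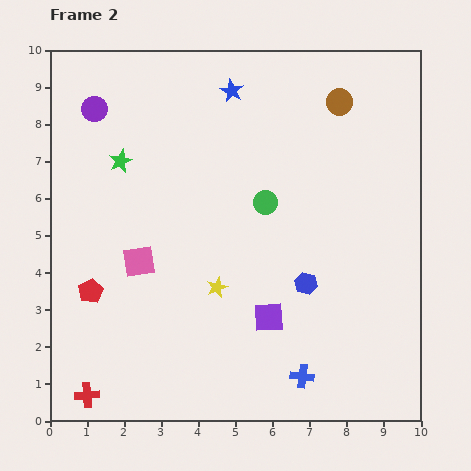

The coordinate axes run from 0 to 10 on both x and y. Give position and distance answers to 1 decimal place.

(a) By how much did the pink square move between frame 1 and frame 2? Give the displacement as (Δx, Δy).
(-0.3, 1.8)

The pink square was at (2.7, 2.5) in frame 1 and (2.4, 4.3) in frame 2.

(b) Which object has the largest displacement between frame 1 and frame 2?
the yellow star

(moved 3.3; next 2.6)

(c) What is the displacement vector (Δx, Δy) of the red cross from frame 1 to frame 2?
(-0.5, 0.1)

The red cross was at (1.5, 0.6) in frame 1 and (1.0, 0.7) in frame 2.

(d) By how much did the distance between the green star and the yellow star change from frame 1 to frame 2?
-1.1

Distance in frame 1: 5.4. Distance in frame 2: 4.3.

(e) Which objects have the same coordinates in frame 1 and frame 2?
the green star, the red pentagon, the purple circle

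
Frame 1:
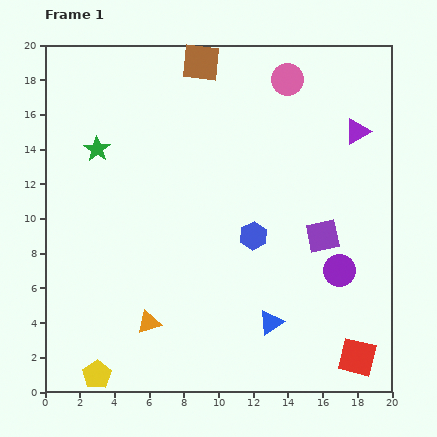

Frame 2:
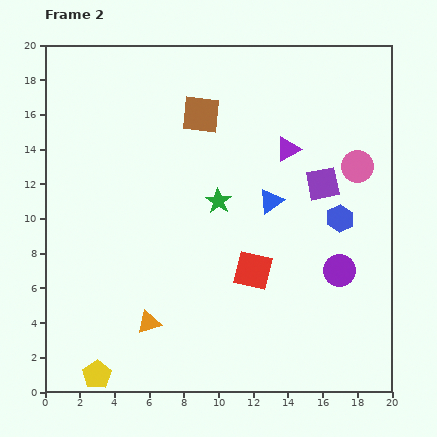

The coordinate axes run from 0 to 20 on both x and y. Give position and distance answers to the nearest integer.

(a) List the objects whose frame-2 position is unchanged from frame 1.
the orange triangle, the yellow pentagon, the purple circle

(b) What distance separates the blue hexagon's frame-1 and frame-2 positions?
5

The blue hexagon moved from (12, 9) to (17, 10), a distance of √(5² + 1²) ≈ 5.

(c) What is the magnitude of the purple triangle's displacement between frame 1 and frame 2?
4

The purple triangle moved from (18, 15) to (14, 14), a distance of √(4² + 1²) ≈ 4.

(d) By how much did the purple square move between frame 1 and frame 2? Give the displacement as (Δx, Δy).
(0, 3)

The purple square was at (16, 9) in frame 1 and (16, 12) in frame 2.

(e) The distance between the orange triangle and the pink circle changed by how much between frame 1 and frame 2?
-1

Distance in frame 1: 16. Distance in frame 2: 15.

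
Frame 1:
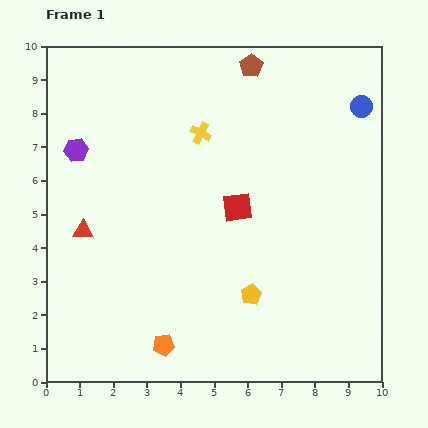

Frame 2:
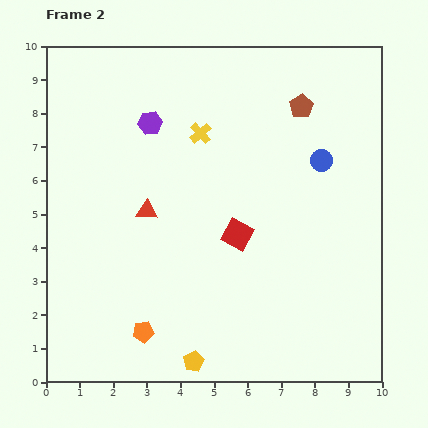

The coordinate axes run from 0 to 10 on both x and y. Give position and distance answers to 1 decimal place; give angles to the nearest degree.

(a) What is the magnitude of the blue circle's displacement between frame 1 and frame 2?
2.0

The blue circle moved from (9.4, 8.2) to (8.2, 6.6), a distance of √(1.2² + 1.6²) ≈ 2.0.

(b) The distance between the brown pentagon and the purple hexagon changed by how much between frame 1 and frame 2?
-1.3

Distance in frame 1: 5.8. Distance in frame 2: 4.5.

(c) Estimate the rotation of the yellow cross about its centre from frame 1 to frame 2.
23° clockwise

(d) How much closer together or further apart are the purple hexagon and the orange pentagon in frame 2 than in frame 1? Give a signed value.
-0.2

Distance in frame 1: 6.4. Distance in frame 2: 6.2.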